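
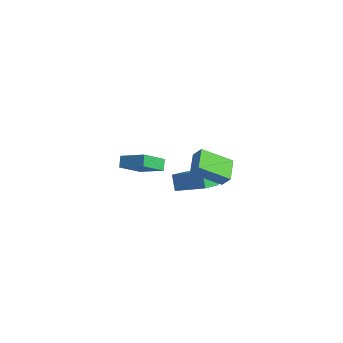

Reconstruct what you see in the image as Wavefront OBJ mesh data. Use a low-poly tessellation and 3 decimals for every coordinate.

v -4.831 2.328 -1.61
v -3.269 2.695 -0.773
v -4.495 3.746 -2.86
v -2.932 4.113 -2.022
v -4.448 1.807 -2.098
v -2.885 2.174 -1.26
v -4.111 3.225 -3.347
v -2.549 3.592 -2.51
v 4.192 0.768 2.597
v 2.897 -0.415 3.679
v 3.424 1.914 2.933
v 2.13 0.732 4.015
v 4.69 0.888 3.325
v 3.396 -0.294 4.407
v 3.923 2.035 3.661
v 2.628 0.852 4.743
v 0.695 0.63 1.343
v 2.366 1.256 2.202
v 0.585 1.932 0.607
v 2.256 2.559 1.466
v 1.264 0.221 0.534
v 2.935 0.848 1.393
v 1.154 1.524 -0.202
v 2.825 2.15 0.657
f 2 4 1
f 5 2 1
f 1 4 3
f 3 5 1
f 2 8 4
f 6 2 5
f 6 8 2
f 4 8 3
f 7 5 3
f 3 8 7
f 7 6 5
f 8 6 7
f 10 12 9
f 13 10 9
f 9 12 11
f 11 13 9
f 10 16 12
f 14 10 13
f 14 16 10
f 12 16 11
f 15 13 11
f 11 16 15
f 15 14 13
f 16 14 15
f 18 20 17
f 21 18 17
f 17 20 19
f 19 21 17
f 18 24 20
f 22 18 21
f 22 24 18
f 20 24 19
f 23 21 19
f 19 24 23
f 23 22 21
f 24 22 23



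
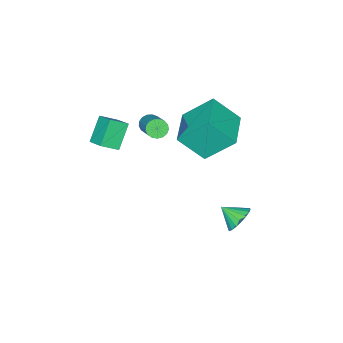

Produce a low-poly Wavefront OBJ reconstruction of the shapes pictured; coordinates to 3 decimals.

v -4.024 -0.461 1.187
v -4.82 0.807 2.66
v -2.305 0.674 1.139
v -3.101 1.942 2.612
v -3.259 -1.562 2.548
v -4.055 -0.294 4.021
v -1.54 -0.427 2.5
v -2.336 0.841 3.973
v -0.909 -3.651 2.523
v -0.607 -2.661 3.025
v 0.097 -3.377 1.377
v 0.4 -2.388 1.879
v -0.16 -4.152 3.061
v 0.143 -3.163 3.563
v 0.847 -3.879 1.915
v 1.149 -2.889 2.417
v -3.184 2.199 -3.398
v -2.941 1.801 -4.096
v -2.896 1.261 -2.762
v -2.628 1.973 -3.985
v -2.425 2.189 -3.758
v -2.373 2.407 -3.459
v -2.481 2.585 -3.148
v -2.728 2.686 -2.887
v -3.066 2.69 -2.726
v -3.427 2.598 -2.699
v -3.74 2.426 -2.81
v -3.943 2.21 -3.038
v -3.996 1.991 -3.337
v -3.888 1.814 -3.648
v -3.64 1.713 -3.909
v -3.302 1.709 -4.069
v -2.679 -3.15 1.278
v -2.344 -3.561 1.486
v -1.425 -2.281 2.531
v -1.761 -1.87 2.322
v -2.211 -3.474 1.264
v -1.292 -2.195 2.308
v -2.186 -3.314 1.045
v -1.267 -2.034 2.089
v -2.273 -3.116 0.879
v -1.355 -1.836 1.924
v -2.454 -2.925 0.805
v -1.536 -1.646 1.849
v -2.686 -2.786 0.839
v -1.768 -1.507 1.883
v -2.917 -2.731 0.973
v -1.999 -1.451 2.018
v -3.093 -2.771 1.178
v -2.175 -1.491 2.222
v -3.175 -2.898 1.405
v -2.256 -1.619 2.45
v -3.142 -3.083 1.603
v -2.224 -1.803 2.648
v -3.004 -3.283 1.727
v -2.086 -2.004 2.771
v -2.792 -3.453 1.747
v -1.873 -2.173 2.792
v -2.553 -3.553 1.66
v -1.635 -2.273 2.705
f 2 4 1
f 5 2 1
f 1 4 3
f 3 5 1
f 2 8 4
f 6 2 5
f 6 8 2
f 4 8 3
f 7 5 3
f 3 8 7
f 7 6 5
f 8 6 7
f 10 12 9
f 13 10 9
f 9 12 11
f 11 13 9
f 10 16 12
f 14 10 13
f 14 16 10
f 12 16 11
f 15 13 11
f 11 16 15
f 15 14 13
f 16 14 15
f 18 17 20
f 18 20 19
f 20 17 21
f 20 21 19
f 21 17 22
f 21 22 19
f 22 17 23
f 22 23 19
f 23 17 24
f 23 24 19
f 24 17 25
f 24 25 19
f 25 17 26
f 25 26 19
f 26 17 27
f 26 27 19
f 27 17 28
f 27 28 19
f 28 17 29
f 28 29 19
f 29 17 30
f 29 30 19
f 30 17 31
f 30 31 19
f 31 17 32
f 31 32 19
f 32 17 18
f 32 18 19
f 34 33 37
f 34 37 35
f 35 37 38
f 35 38 36
f 37 33 39
f 37 39 38
f 38 39 40
f 38 40 36
f 39 33 41
f 39 41 40
f 40 41 42
f 40 42 36
f 41 33 43
f 41 43 42
f 42 43 44
f 42 44 36
f 43 33 45
f 43 45 44
f 44 45 46
f 44 46 36
f 45 33 47
f 45 47 46
f 46 47 48
f 46 48 36
f 47 33 49
f 47 49 48
f 48 49 50
f 48 50 36
f 49 33 51
f 49 51 50
f 50 51 52
f 50 52 36
f 51 33 53
f 51 53 52
f 52 53 54
f 52 54 36
f 53 33 55
f 53 55 54
f 54 55 56
f 54 56 36
f 55 33 57
f 55 57 56
f 56 57 58
f 56 58 36
f 57 33 59
f 57 59 58
f 58 59 60
f 58 60 36
f 59 33 34
f 59 34 60
f 60 34 35
f 60 35 36



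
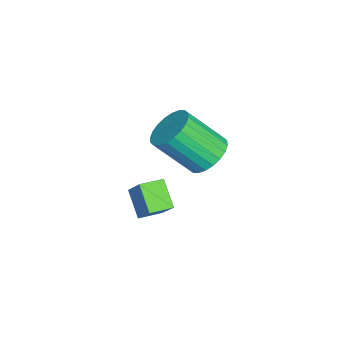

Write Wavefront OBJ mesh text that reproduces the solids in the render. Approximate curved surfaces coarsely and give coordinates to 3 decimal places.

v -2.093 -1.552 -2.117
v -2.916 -2.016 -1.283
v -1.259 -1.024 -1.001
v -2.081 -1.488 -0.166
v -1.619 -2.352 -2.094
v -2.441 -2.816 -1.259
v -0.784 -1.824 -0.977
v -1.607 -2.288 -0.143
v -1.673 0.125 1.674
v -1.049 -0.334 1.196
v -0.944 -1.683 2.628
v -1.567 -1.225 3.106
v -0.843 -0.116 1.387
v -0.738 -1.465 2.818
v -0.764 0.139 1.621
v -0.659 -1.21 3.053
v -0.823 0.391 1.863
v -0.718 -0.958 3.295
v -1.012 0.603 2.077
v -0.907 -0.746 3.509
v -1.301 0.743 2.229
v -1.196 -0.607 3.661
v -1.646 0.788 2.297
v -1.541 -0.562 3.729
v -1.996 0.732 2.27
v -1.891 -0.617 3.702
v -2.296 0.583 2.152
v -2.191 -0.766 3.584
v -2.502 0.365 1.962
v -2.397 -0.984 3.393
v -2.581 0.11 1.727
v -2.476 -1.239 3.159
v -2.522 -0.142 1.485
v -2.417 -1.491 2.917
v -2.333 -0.354 1.271
v -2.228 -1.703 2.703
v -2.044 -0.493 1.119
v -1.939 -1.843 2.551
v -1.699 -0.538 1.051
v -1.594 -1.888 2.483
v -1.349 -0.483 1.078
v -1.244 -1.832 2.51
f 2 4 1
f 5 2 1
f 1 4 3
f 3 5 1
f 2 8 4
f 6 2 5
f 6 8 2
f 4 8 3
f 7 5 3
f 3 8 7
f 7 6 5
f 8 6 7
f 10 9 13
f 10 13 11
f 11 13 14
f 11 14 12
f 13 9 15
f 13 15 14
f 14 15 16
f 14 16 12
f 15 9 17
f 15 17 16
f 16 17 18
f 16 18 12
f 17 9 19
f 17 19 18
f 18 19 20
f 18 20 12
f 19 9 21
f 19 21 20
f 20 21 22
f 20 22 12
f 21 9 23
f 21 23 22
f 22 23 24
f 22 24 12
f 23 9 25
f 23 25 24
f 24 25 26
f 24 26 12
f 25 9 27
f 25 27 26
f 26 27 28
f 26 28 12
f 27 9 29
f 27 29 28
f 28 29 30
f 28 30 12
f 29 9 31
f 29 31 30
f 30 31 32
f 30 32 12
f 31 9 33
f 31 33 32
f 32 33 34
f 32 34 12
f 33 9 35
f 33 35 34
f 34 35 36
f 34 36 12
f 35 9 37
f 35 37 36
f 36 37 38
f 36 38 12
f 37 9 39
f 37 39 38
f 38 39 40
f 38 40 12
f 39 9 41
f 39 41 40
f 40 41 42
f 40 42 12
f 41 9 10
f 41 10 42
f 42 10 11
f 42 11 12



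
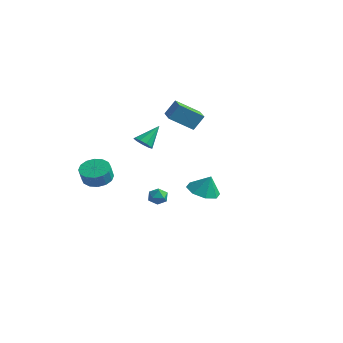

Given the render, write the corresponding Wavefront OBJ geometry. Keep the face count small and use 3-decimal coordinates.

v -3.528 -3.68 -0.351
v -2.637 -3.339 -0.457
v -2.361 -3.779 0.444
v -3.252 -4.12 0.551
v -2.881 -2.985 -0.209
v -2.605 -3.425 0.692
v -3.299 -2.817 0.001
v -3.023 -3.257 0.902
v -3.778 -2.88 0.117
v -3.502 -3.32 1.018
v -4.19 -3.157 0.107
v -3.914 -3.597 1.009
v -4.425 -3.575 -0.025
v -4.149 -4.015 0.876
v -4.419 -4.021 -0.244
v -4.143 -4.461 0.657
v -4.175 -4.375 -0.492
v -3.899 -4.815 0.409
v -3.757 -4.543 -0.702
v -3.481 -4.983 0.199
v -3.278 -4.48 -0.818
v -3.002 -4.92 0.083
v -2.866 -4.203 -0.809
v -2.59 -4.643 0.093
v -2.631 -3.785 -0.676
v -2.355 -4.225 0.225
v -3.82 2.051 3.09
v -3.524 2.657 4.118
v -5.29 2.99 2.959
v -4.995 3.596 3.988
v -2.945 3.284 2.112
v -2.65 3.89 3.141
v -4.416 4.223 1.982
v -4.12 4.829 3.01
v -3.474 0.41 -2.765
v -3.049 0.942 -2.819
v -2.611 -0.262 -2.601
v -2.186 0.27 -2.655
v -2.601 0.217 -2.114
v -3.134 0.633 -2.215
v -2.526 0.047 -3.205
v -3.059 0.463 -3.306
v -2.463 0.718 -3.091
v -2.509 0.823 -2.417
v -3.151 -0.143 -3.003
v -3.197 -0.038 -2.329
v -1.78 -1.688 2.383
v -1.495 -2.148 2.794
v -1.64 -0.552 3.557
v -1.167 -1.932 2.546
v -1.125 -1.602 2.221
v -1.39 -1.312 1.972
v -1.837 -1.198 1.915
v -2.258 -1.313 2.077
v -2.455 -1.604 2.382
v -2.336 -1.934 2.687
v -1.957 -2.149 2.85
v 2.97 -1.238 -0.174
v 3.904 -1.059 -0.571
v 3.43 -1.042 0.994
v 3.471 -0.403 -0.51
v 2.745 -0.236 -0.253
v 2.151 -0.655 0.051
v 2.037 -1.416 0.223
v 2.469 -2.072 0.163
v 3.195 -2.24 -0.095
v 3.789 -1.82 -0.399
f 2 1 5
f 2 5 3
f 3 5 6
f 3 6 4
f 5 1 7
f 5 7 6
f 6 7 8
f 6 8 4
f 7 1 9
f 7 9 8
f 8 9 10
f 8 10 4
f 9 1 11
f 9 11 10
f 10 11 12
f 10 12 4
f 11 1 13
f 11 13 12
f 12 13 14
f 12 14 4
f 13 1 15
f 13 15 14
f 14 15 16
f 14 16 4
f 15 1 17
f 15 17 16
f 16 17 18
f 16 18 4
f 17 1 19
f 17 19 18
f 18 19 20
f 18 20 4
f 19 1 21
f 19 21 20
f 20 21 22
f 20 22 4
f 21 1 23
f 21 23 22
f 22 23 24
f 22 24 4
f 23 1 25
f 23 25 24
f 24 25 26
f 24 26 4
f 25 1 2
f 25 2 26
f 26 2 3
f 26 3 4
f 28 30 27
f 31 28 27
f 27 30 29
f 29 31 27
f 28 34 30
f 32 28 31
f 32 34 28
f 30 34 29
f 33 31 29
f 29 34 33
f 33 32 31
f 34 32 33
f 35 46 40
f 35 40 36
f 35 36 42
f 35 42 45
f 35 45 46
f 36 40 44
f 40 46 39
f 46 45 37
f 45 42 41
f 42 36 43
f 38 44 39
f 38 39 37
f 38 37 41
f 38 41 43
f 38 43 44
f 39 44 40
f 37 39 46
f 41 37 45
f 43 41 42
f 44 43 36
f 48 47 50
f 48 50 49
f 50 47 51
f 50 51 49
f 51 47 52
f 51 52 49
f 52 47 53
f 52 53 49
f 53 47 54
f 53 54 49
f 54 47 55
f 54 55 49
f 55 47 56
f 55 56 49
f 56 47 57
f 56 57 49
f 57 47 48
f 57 48 49
f 59 58 61
f 59 61 60
f 61 58 62
f 61 62 60
f 62 58 63
f 62 63 60
f 63 58 64
f 63 64 60
f 64 58 65
f 64 65 60
f 65 58 66
f 65 66 60
f 66 58 67
f 66 67 60
f 67 58 59
f 67 59 60



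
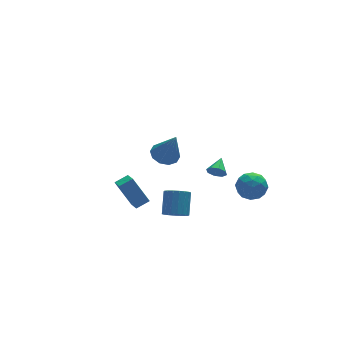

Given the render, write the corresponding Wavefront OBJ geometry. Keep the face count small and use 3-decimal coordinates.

v 0.892 -3.595 2.323
v 1.199 -3.598 1.879
v 1.468 -2.865 2.717
v 0.883 -3.334 1.851
v 0.572 -3.222 2.1
v 0.448 -3.329 2.479
v 0.585 -3.592 2.768
v 0.901 -3.856 2.796
v 1.211 -3.968 2.547
v 1.335 -3.861 2.168
v -0.384 -1.292 -2.44
v 0.071 -1.786 -2.21
v 0.538 -0.883 -1.19
v 0.084 -0.388 -1.42
v 0.24 -1.63 -2.426
v 0.707 -0.727 -1.406
v 0.286 -1.407 -2.645
v 0.754 -0.504 -1.625
v 0.2 -1.161 -2.823
v 0.667 -0.258 -1.803
v -0.002 -0.941 -2.925
v 0.465 -0.037 -1.906
v -0.28 -0.79 -2.932
v 0.187 0.113 -1.912
v -0.578 -0.739 -2.84
v -0.111 0.165 -1.821
v -0.838 -0.797 -2.67
v -0.371 0.106 -1.65
v -1.007 -0.953 -2.454
v -0.54 -0.05 -1.434
v -1.054 -1.176 -2.235
v -0.586 -0.273 -1.215
v -0.967 -1.422 -2.057
v -0.5 -0.519 -1.037
v -0.765 -1.643 -1.954
v -0.298 -0.739 -0.935
v -0.487 -1.793 -1.948
v -0.02 -0.89 -0.928
v -0.189 -1.845 -2.039
v 0.278 -0.941 -1.02
v 3.044 -1.383 -0.972
v 3.672 -1.688 -1.546
v 3.448 -2.392 0.006
v 4.076 -2.697 -0.568
v 4.171 -1.884 -0.185
v 3.921 -1.26 -0.79
v 3.199 -2.82 -0.75
v 2.949 -2.196 -1.355
v 3.768 -2.576 -1.409
v 4.369 -1.997 -1.06
v 2.751 -2.083 -0.48
v 3.352 -1.504 -0.131
v 3.322 -1.447 -1.345
v 3.798 -2.633 -0.195
v 3.853 -2.155 0.03
v 4.222 -2.335 -0.307
v 3.469 -1.195 -0.901
v 3.838 -1.374 -1.238
v 4.131 -1.489 -0.438
v 3.282 -2.706 -0.302
v 3.651 -2.885 -0.639
v 2.898 -1.745 -1.233
v 3.267 -1.925 -1.57
v 2.989 -2.591 -1.102
v 3.748 -2.148 -1.602
v 3.986 -2.742 -1.027
v 3.47 -2.814 -1.134
v 3.324 -2.447 -1.49
v 4.101 -1.808 -1.397
v 4.339 -2.401 -0.821
v 4.394 -1.923 -0.596
v 4.247 -1.556 -0.952
v 4.158 -2.33 -1.316
v 2.781 -1.679 -0.719
v 3.019 -2.272 -0.143
v 2.873 -2.524 -0.588
v 2.726 -2.157 -0.944
v 3.134 -1.338 -0.513
v 3.372 -1.932 0.062
v 3.796 -1.633 -0.05
v 3.65 -1.266 -0.406
v 2.962 -1.75 -0.224
v 1.133 3.975 -1.875
v 1.895 3.696 -2.126
v 1.467 3.205 -0.005
v 1.955 4.182 -1.937
v 1.7 4.589 -1.724
v 1.229 4.762 -1.569
v 0.721 4.634 -1.53
v 0.37 4.254 -1.624
v 0.311 3.768 -1.813
v 0.565 3.36 -2.027
v 1.037 3.188 -2.182
v 1.545 3.316 -2.22
v -3.636 -1.165 1.069
v -3.733 -2.142 1.542
v -2.895 -1.096 1.363
v -2.993 -2.074 1.836
v -3.027 -1.886 -0.296
v -3.125 -2.864 0.177
v -2.287 -1.818 -0.002
v -2.384 -2.795 0.471
f 2 1 4
f 2 4 3
f 4 1 5
f 4 5 3
f 5 1 6
f 5 6 3
f 6 1 7
f 6 7 3
f 7 1 8
f 7 8 3
f 8 1 9
f 8 9 3
f 9 1 10
f 9 10 3
f 10 1 2
f 10 2 3
f 12 11 15
f 12 15 13
f 13 15 16
f 13 16 14
f 15 11 17
f 15 17 16
f 16 17 18
f 16 18 14
f 17 11 19
f 17 19 18
f 18 19 20
f 18 20 14
f 19 11 21
f 19 21 20
f 20 21 22
f 20 22 14
f 21 11 23
f 21 23 22
f 22 23 24
f 22 24 14
f 23 11 25
f 23 25 24
f 24 25 26
f 24 26 14
f 25 11 27
f 25 27 26
f 26 27 28
f 26 28 14
f 27 11 29
f 27 29 28
f 28 29 30
f 28 30 14
f 29 11 31
f 29 31 30
f 30 31 32
f 30 32 14
f 31 11 33
f 31 33 32
f 32 33 34
f 32 34 14
f 33 11 35
f 33 35 34
f 34 35 36
f 34 36 14
f 35 11 37
f 35 37 36
f 36 37 38
f 36 38 14
f 37 11 39
f 37 39 38
f 38 39 40
f 38 40 14
f 39 11 12
f 39 12 40
f 40 12 13
f 40 13 14
f 41 78 57
f 78 52 81
f 57 81 46
f 78 81 57
f 41 57 53
f 57 46 58
f 53 58 42
f 57 58 53
f 41 53 62
f 53 42 63
f 62 63 48
f 53 63 62
f 41 62 74
f 62 48 77
f 74 77 51
f 62 77 74
f 41 74 78
f 74 51 82
f 78 82 52
f 74 82 78
f 42 58 69
f 58 46 72
f 69 72 50
f 58 72 69
f 46 81 59
f 81 52 80
f 59 80 45
f 81 80 59
f 52 82 79
f 82 51 75
f 79 75 43
f 82 75 79
f 51 77 76
f 77 48 64
f 76 64 47
f 77 64 76
f 48 63 68
f 63 42 65
f 68 65 49
f 63 65 68
f 44 70 56
f 70 50 71
f 56 71 45
f 70 71 56
f 44 56 54
f 56 45 55
f 54 55 43
f 56 55 54
f 44 54 61
f 54 43 60
f 61 60 47
f 54 60 61
f 44 61 66
f 61 47 67
f 66 67 49
f 61 67 66
f 44 66 70
f 66 49 73
f 70 73 50
f 66 73 70
f 45 71 59
f 71 50 72
f 59 72 46
f 71 72 59
f 43 55 79
f 55 45 80
f 79 80 52
f 55 80 79
f 47 60 76
f 60 43 75
f 76 75 51
f 60 75 76
f 49 67 68
f 67 47 64
f 68 64 48
f 67 64 68
f 50 73 69
f 73 49 65
f 69 65 42
f 73 65 69
f 84 83 86
f 84 86 85
f 86 83 87
f 86 87 85
f 87 83 88
f 87 88 85
f 88 83 89
f 88 89 85
f 89 83 90
f 89 90 85
f 90 83 91
f 90 91 85
f 91 83 92
f 91 92 85
f 92 83 93
f 92 93 85
f 93 83 94
f 93 94 85
f 94 83 84
f 94 84 85
f 96 98 95
f 99 96 95
f 95 98 97
f 97 99 95
f 96 102 98
f 100 96 99
f 100 102 96
f 98 102 97
f 101 99 97
f 97 102 101
f 101 100 99
f 102 100 101



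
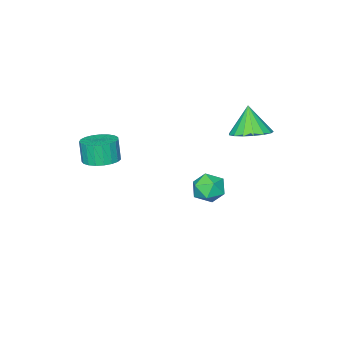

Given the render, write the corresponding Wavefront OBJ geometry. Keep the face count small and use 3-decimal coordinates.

v -3.683 -0.308 -2.597
v -2.758 -0.063 -2.394
v -3.182 -1.197 -3.806
v -2.257 -0.952 -3.603
v -2.756 -1.528 -2.99
v -3.066 -0.978 -2.243
v -2.874 -0.282 -3.957
v -3.184 0.268 -3.21
v -2.258 -0.047 -3.235
v -2.185 -0.817 -2.637
v -3.755 -0.443 -3.563
v -3.682 -1.213 -2.965
v 2.538 -2.429 0.693
v 3.471 -2.298 0.811
v 3.356 -2.579 2.044
v 2.422 -2.711 1.927
v 3.328 -1.936 0.88
v 3.212 -2.217 2.113
v 3.048 -1.66 0.917
v 2.933 -1.941 2.15
v 2.68 -1.517 0.915
v 2.564 -1.798 2.148
v 2.287 -1.531 0.875
v 2.172 -1.812 2.108
v 1.938 -1.701 0.803
v 1.822 -1.982 2.036
v 1.692 -1.997 0.713
v 1.577 -2.278 1.946
v 1.593 -2.367 0.619
v 1.477 -2.649 1.852
v 1.657 -2.749 0.538
v 1.541 -3.03 1.771
v 1.873 -3.075 0.484
v 1.757 -3.356 1.717
v 2.204 -3.289 0.466
v 2.089 -3.571 1.699
v 2.593 -3.355 0.488
v 2.478 -3.636 1.721
v 2.972 -3.261 0.545
v 2.857 -3.542 1.778
v 3.277 -3.023 0.627
v 3.161 -3.304 1.86
v 3.453 -2.682 0.722
v 3.338 -2.963 1.955
v -2.587 2.548 2.613
v -1.534 2.446 2.829
v -2.953 1.972 4.127
v -1.646 2.926 2.984
v -1.974 3.32 3.055
v -2.443 3.536 3.024
v -2.944 3.526 2.899
v -3.364 3.292 2.709
v -3.606 2.888 2.497
v -3.614 2.405 2.311
v -3.388 1.955 2.195
v -2.977 1.641 2.174
v -2.478 1.535 2.254
v -2.004 1.661 2.417
v -1.663 1.99 2.624
f 1 12 6
f 1 6 2
f 1 2 8
f 1 8 11
f 1 11 12
f 2 6 10
f 6 12 5
f 12 11 3
f 11 8 7
f 8 2 9
f 4 10 5
f 4 5 3
f 4 3 7
f 4 7 9
f 4 9 10
f 5 10 6
f 3 5 12
f 7 3 11
f 9 7 8
f 10 9 2
f 14 13 17
f 14 17 15
f 15 17 18
f 15 18 16
f 17 13 19
f 17 19 18
f 18 19 20
f 18 20 16
f 19 13 21
f 19 21 20
f 20 21 22
f 20 22 16
f 21 13 23
f 21 23 22
f 22 23 24
f 22 24 16
f 23 13 25
f 23 25 24
f 24 25 26
f 24 26 16
f 25 13 27
f 25 27 26
f 26 27 28
f 26 28 16
f 27 13 29
f 27 29 28
f 28 29 30
f 28 30 16
f 29 13 31
f 29 31 30
f 30 31 32
f 30 32 16
f 31 13 33
f 31 33 32
f 32 33 34
f 32 34 16
f 33 13 35
f 33 35 34
f 34 35 36
f 34 36 16
f 35 13 37
f 35 37 36
f 36 37 38
f 36 38 16
f 37 13 39
f 37 39 38
f 38 39 40
f 38 40 16
f 39 13 41
f 39 41 40
f 40 41 42
f 40 42 16
f 41 13 43
f 41 43 42
f 42 43 44
f 42 44 16
f 43 13 14
f 43 14 44
f 44 14 15
f 44 15 16
f 46 45 48
f 46 48 47
f 48 45 49
f 48 49 47
f 49 45 50
f 49 50 47
f 50 45 51
f 50 51 47
f 51 45 52
f 51 52 47
f 52 45 53
f 52 53 47
f 53 45 54
f 53 54 47
f 54 45 55
f 54 55 47
f 55 45 56
f 55 56 47
f 56 45 57
f 56 57 47
f 57 45 58
f 57 58 47
f 58 45 59
f 58 59 47
f 59 45 46
f 59 46 47



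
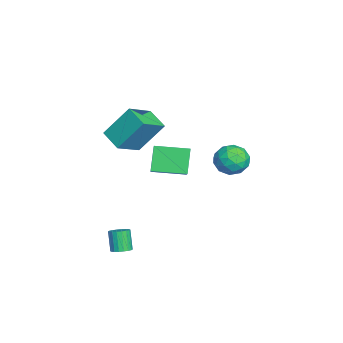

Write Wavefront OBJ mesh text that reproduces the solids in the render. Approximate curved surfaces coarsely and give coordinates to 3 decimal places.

v 3.513 -3.439 -2.573
v 3.952 -3.301 -2.332
v 3.426 -3.423 -1.305
v 2.987 -3.561 -1.547
v 3.845 -3.098 -2.363
v 3.319 -3.221 -1.336
v 3.672 -2.963 -2.435
v 3.146 -3.086 -1.409
v 3.467 -2.922 -2.535
v 2.941 -3.045 -1.509
v 3.271 -2.984 -2.643
v 2.745 -3.106 -1.616
v 3.124 -3.135 -2.737
v 2.598 -3.258 -1.71
v 3.053 -3.347 -2.798
v 2.527 -3.469 -1.771
v 3.074 -3.577 -2.815
v 2.548 -3.699 -1.788
v 3.181 -3.779 -2.784
v 2.655 -3.902 -1.757
v 3.354 -3.914 -2.711
v 2.828 -4.037 -1.685
v 3.559 -3.955 -2.611
v 3.033 -4.078 -1.585
v 3.755 -3.894 -2.504
v 3.229 -4.016 -1.477
v 3.902 -3.742 -2.41
v 3.376 -3.865 -1.383
v 3.973 -3.531 -2.349
v 3.447 -3.653 -1.322
v 2.278 2.042 3.721
v 2.825 2.482 3.134
v 3.095 0.818 3.566
v 3.642 1.258 2.979
v 3.643 1.488 3.864
v 3.138 2.244 3.96
v 2.782 1.056 2.74
v 2.277 1.812 2.836
v 3.136 1.872 2.528
v 3.668 2.139 3.222
v 2.252 1.161 3.478
v 2.784 1.428 4.172
v 2.48 2.37 3.441
v 3.44 0.93 3.259
v 3.441 1.066 3.779
v 3.762 1.324 3.434
v 2.663 2.23 3.927
v 2.985 2.488 3.582
v 3.466 1.904 4.011
v 2.935 0.812 3.118
v 3.257 1.07 2.773
v 2.158 1.976 3.266
v 2.479 2.234 2.921
v 2.454 1.396 2.689
v 2.984 2.269 2.74
v 3.465 1.55 2.648
v 2.959 1.431 2.508
v 2.662 1.876 2.564
v 3.297 2.426 3.148
v 3.777 1.707 3.057
v 3.778 1.842 3.577
v 3.481 2.287 3.634
v 3.48 2.068 2.792
v 2.143 1.593 3.643
v 2.623 0.874 3.552
v 2.439 1.013 3.066
v 2.142 1.458 3.123
v 2.455 1.75 4.052
v 2.936 1.031 3.96
v 3.258 1.424 4.136
v 2.961 1.869 4.192
v 2.44 1.232 3.908
v 0.397 -4.379 3.574
v 0.292 -3.152 5.188
v -0.734 -3.415 2.768
v -0.839 -2.188 4.382
v 1.339 -3.672 3.098
v 1.234 -2.445 4.712
v 0.208 -2.708 2.292
v 0.103 -1.481 3.906
v -3.385 -2.124 0.342
v -1.798 -2.06 1.384
v -3.348 -0.342 0.176
v -1.76 -0.278 1.218
v -2.54 -2.262 -0.938
v -0.952 -2.198 0.104
v -2.502 -0.48 -1.104
v -0.915 -0.416 -0.062
f 2 1 5
f 2 5 3
f 3 5 6
f 3 6 4
f 5 1 7
f 5 7 6
f 6 7 8
f 6 8 4
f 7 1 9
f 7 9 8
f 8 9 10
f 8 10 4
f 9 1 11
f 9 11 10
f 10 11 12
f 10 12 4
f 11 1 13
f 11 13 12
f 12 13 14
f 12 14 4
f 13 1 15
f 13 15 14
f 14 15 16
f 14 16 4
f 15 1 17
f 15 17 16
f 16 17 18
f 16 18 4
f 17 1 19
f 17 19 18
f 18 19 20
f 18 20 4
f 19 1 21
f 19 21 20
f 20 21 22
f 20 22 4
f 21 1 23
f 21 23 22
f 22 23 24
f 22 24 4
f 23 1 25
f 23 25 24
f 24 25 26
f 24 26 4
f 25 1 27
f 25 27 26
f 26 27 28
f 26 28 4
f 27 1 29
f 27 29 28
f 28 29 30
f 28 30 4
f 29 1 2
f 29 2 30
f 30 2 3
f 30 3 4
f 31 68 47
f 68 42 71
f 47 71 36
f 68 71 47
f 31 47 43
f 47 36 48
f 43 48 32
f 47 48 43
f 31 43 52
f 43 32 53
f 52 53 38
f 43 53 52
f 31 52 64
f 52 38 67
f 64 67 41
f 52 67 64
f 31 64 68
f 64 41 72
f 68 72 42
f 64 72 68
f 32 48 59
f 48 36 62
f 59 62 40
f 48 62 59
f 36 71 49
f 71 42 70
f 49 70 35
f 71 70 49
f 42 72 69
f 72 41 65
f 69 65 33
f 72 65 69
f 41 67 66
f 67 38 54
f 66 54 37
f 67 54 66
f 38 53 58
f 53 32 55
f 58 55 39
f 53 55 58
f 34 60 46
f 60 40 61
f 46 61 35
f 60 61 46
f 34 46 44
f 46 35 45
f 44 45 33
f 46 45 44
f 34 44 51
f 44 33 50
f 51 50 37
f 44 50 51
f 34 51 56
f 51 37 57
f 56 57 39
f 51 57 56
f 34 56 60
f 56 39 63
f 60 63 40
f 56 63 60
f 35 61 49
f 61 40 62
f 49 62 36
f 61 62 49
f 33 45 69
f 45 35 70
f 69 70 42
f 45 70 69
f 37 50 66
f 50 33 65
f 66 65 41
f 50 65 66
f 39 57 58
f 57 37 54
f 58 54 38
f 57 54 58
f 40 63 59
f 63 39 55
f 59 55 32
f 63 55 59
f 74 76 73
f 77 74 73
f 73 76 75
f 75 77 73
f 74 80 76
f 78 74 77
f 78 80 74
f 76 80 75
f 79 77 75
f 75 80 79
f 79 78 77
f 80 78 79
f 82 84 81
f 85 82 81
f 81 84 83
f 83 85 81
f 82 88 84
f 86 82 85
f 86 88 82
f 84 88 83
f 87 85 83
f 83 88 87
f 87 86 85
f 88 86 87



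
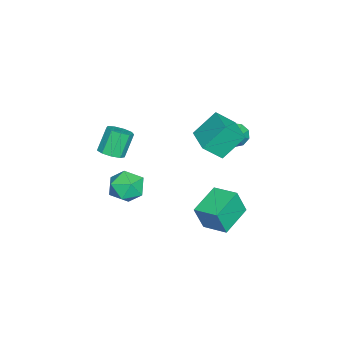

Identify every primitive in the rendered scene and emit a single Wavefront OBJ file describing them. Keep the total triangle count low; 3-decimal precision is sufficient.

v -0.405 2.985 -3.567
v -0.1 2.519 -1.982
v 0.164 4.425 -3.254
v 0.47 3.959 -1.669
v 1.47 2.361 -4.111
v 1.776 1.895 -2.526
v 2.04 3.801 -3.798
v 2.345 3.335 -2.213
v 0.757 2.644 2.423
v 1.27 1.687 3.428
v 0.025 3.681 3.783
v 0.539 2.724 4.788
v 2.281 3.576 2.532
v 2.795 2.619 3.537
v 1.55 4.613 3.892
v 2.063 3.656 4.897
v -1.446 3.312 1.596
v -1.038 3.33 0.897
v -0.354 3.708 2.244
v -1.273 3.822 0.992
v -1.589 4.076 1.369
v -1.838 3.972 1.853
v -1.904 3.559 2.217
v -1.755 3.03 2.29
v -1.462 2.633 2.039
v -1.161 2.554 1.58
v -0.993 2.829 1.129
v 3.687 -2.112 2.773
v 4.295 -2.379 3.162
v 3.562 -2.075 4.517
v 2.953 -1.808 4.127
v 4.349 -1.862 3.075
v 3.616 -1.558 4.43
v 4.093 -1.462 2.847
v 3.36 -1.158 4.201
v 3.647 -1.367 2.584
v 2.914 -1.063 3.938
v 3.219 -1.62 2.409
v 2.486 -1.316 3.764
v 3.01 -2.103 2.405
v 2.277 -1.799 3.759
v 3.118 -2.591 2.572
v 2.385 -2.287 3.927
v 3.491 -2.854 2.834
v 2.758 -2.55 4.188
v 3.956 -2.771 3.067
v 3.223 -2.466 4.421
v 1.763 -1.625 -1.178
v 2.213 -2.026 -2.177
v 0.047 -2.194 -1.723
v 0.497 -2.595 -2.722
v 0.75 -3.126 -1.714
v 1.811 -2.774 -1.377
v 0.449 -1.446 -2.523
v 1.51 -1.094 -2.186
v 1.402 -1.915 -3.008
v 1.587 -2.953 -2.509
v 0.673 -1.267 -1.391
v 0.858 -2.305 -0.892
f 2 4 1
f 5 2 1
f 1 4 3
f 3 5 1
f 2 8 4
f 6 2 5
f 6 8 2
f 4 8 3
f 7 5 3
f 3 8 7
f 7 6 5
f 8 6 7
f 10 12 9
f 13 10 9
f 9 12 11
f 11 13 9
f 10 16 12
f 14 10 13
f 14 16 10
f 12 16 11
f 15 13 11
f 11 16 15
f 15 14 13
f 16 14 15
f 18 17 20
f 18 20 19
f 20 17 21
f 20 21 19
f 21 17 22
f 21 22 19
f 22 17 23
f 22 23 19
f 23 17 24
f 23 24 19
f 24 17 25
f 24 25 19
f 25 17 26
f 25 26 19
f 26 17 27
f 26 27 19
f 27 17 18
f 27 18 19
f 29 28 32
f 29 32 30
f 30 32 33
f 30 33 31
f 32 28 34
f 32 34 33
f 33 34 35
f 33 35 31
f 34 28 36
f 34 36 35
f 35 36 37
f 35 37 31
f 36 28 38
f 36 38 37
f 37 38 39
f 37 39 31
f 38 28 40
f 38 40 39
f 39 40 41
f 39 41 31
f 40 28 42
f 40 42 41
f 41 42 43
f 41 43 31
f 42 28 44
f 42 44 43
f 43 44 45
f 43 45 31
f 44 28 46
f 44 46 45
f 45 46 47
f 45 47 31
f 46 28 29
f 46 29 47
f 47 29 30
f 47 30 31
f 48 59 53
f 48 53 49
f 48 49 55
f 48 55 58
f 48 58 59
f 49 53 57
f 53 59 52
f 59 58 50
f 58 55 54
f 55 49 56
f 51 57 52
f 51 52 50
f 51 50 54
f 51 54 56
f 51 56 57
f 52 57 53
f 50 52 59
f 54 50 58
f 56 54 55
f 57 56 49



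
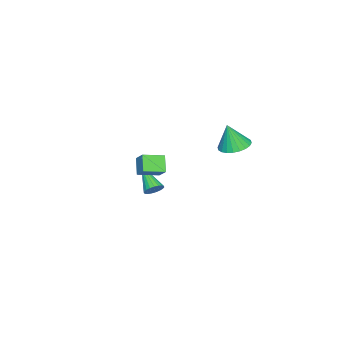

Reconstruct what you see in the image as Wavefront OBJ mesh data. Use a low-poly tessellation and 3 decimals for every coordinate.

v 2.365 -1.956 0.52
v 2.775 -1.413 1.094
v 1.625 -1.159 0.296
v 2.035 -0.617 0.87
v 2.945 -1.623 -0.21
v 3.355 -1.081 0.364
v 2.205 -0.827 -0.434
v 2.615 -0.284 0.14
v -1.06 -2.754 -3.637
v -0.727 -3.148 -3.795
v -1.9 -3.886 -2.583
v -0.618 -3.064 -3.618
v -0.586 -2.925 -3.444
v -0.636 -2.758 -3.303
v -0.759 -2.589 -3.22
v -0.934 -2.449 -3.209
v -1.131 -2.362 -3.273
v -1.316 -2.342 -3.399
v -1.457 -2.394 -3.566
v -1.528 -2.508 -3.746
v -1.519 -2.664 -3.907
v -1.431 -2.836 -4.021
v -1.278 -2.994 -4.069
v -1.088 -3.11 -4.042
v -0.893 -3.165 -3.945
v -3.912 0.283 -1.143
v -3.265 0.864 -1.113
v -3.688 -0.043 0.303
v -3.531 1.057 -1.028
v -3.855 1.132 -0.961
v -4.188 1.078 -0.921
v -4.479 0.903 -0.916
v -4.683 0.634 -0.945
v -4.771 0.311 -1.004
v -4.727 -0.016 -1.084
v -4.56 -0.297 -1.174
v -4.294 -0.49 -1.259
v -3.969 -0.566 -1.326
v -3.637 -0.512 -1.365
v -3.346 -0.337 -1.371
v -3.141 -0.067 -1.342
v -3.054 0.255 -1.283
v -3.097 0.582 -1.202
f 2 4 1
f 5 2 1
f 1 4 3
f 3 5 1
f 2 8 4
f 6 2 5
f 6 8 2
f 4 8 3
f 7 5 3
f 3 8 7
f 7 6 5
f 8 6 7
f 10 9 12
f 10 12 11
f 12 9 13
f 12 13 11
f 13 9 14
f 13 14 11
f 14 9 15
f 14 15 11
f 15 9 16
f 15 16 11
f 16 9 17
f 16 17 11
f 17 9 18
f 17 18 11
f 18 9 19
f 18 19 11
f 19 9 20
f 19 20 11
f 20 9 21
f 20 21 11
f 21 9 22
f 21 22 11
f 22 9 23
f 22 23 11
f 23 9 24
f 23 24 11
f 24 9 25
f 24 25 11
f 25 9 10
f 25 10 11
f 27 26 29
f 27 29 28
f 29 26 30
f 29 30 28
f 30 26 31
f 30 31 28
f 31 26 32
f 31 32 28
f 32 26 33
f 32 33 28
f 33 26 34
f 33 34 28
f 34 26 35
f 34 35 28
f 35 26 36
f 35 36 28
f 36 26 37
f 36 37 28
f 37 26 38
f 37 38 28
f 38 26 39
f 38 39 28
f 39 26 40
f 39 40 28
f 40 26 41
f 40 41 28
f 41 26 42
f 41 42 28
f 42 26 43
f 42 43 28
f 43 26 27
f 43 27 28



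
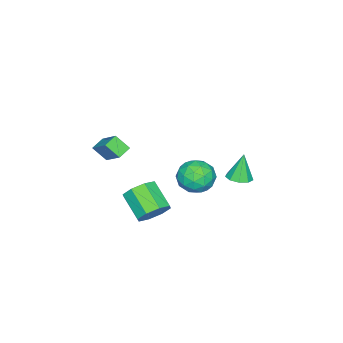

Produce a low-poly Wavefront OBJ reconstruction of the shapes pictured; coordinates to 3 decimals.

v 2.716 -3.798 3.593
v 3.409 -2.566 4.723
v 2.581 -3.041 2.85
v 3.274 -1.808 3.979
v 3.466 -3.952 3.301
v 4.159 -2.719 4.43
v 3.331 -3.194 2.557
v 4.024 -1.962 3.687
v -4.462 -1.123 -2.99
v -3.425 -0.697 -2.595
v -3.695 -2.883 -3.105
v -2.658 -2.457 -2.71
v -3.595 -2.511 -1.981
v -4.069 -1.424 -1.91
v -3.051 -2.156 -3.79
v -3.525 -1.069 -3.719
v -2.553 -1.336 -3.09
v -2.89 -1.555 -1.971
v -4.23 -2.025 -3.729
v -4.567 -2.244 -2.61
v -4.011 -0.756 -2.783
v -3.109 -2.824 -2.917
v -3.66 -2.856 -2.489
v -3.051 -2.606 -2.256
v -4.389 -1.183 -2.38
v -3.78 -0.932 -2.148
v -3.88 -1.998 -1.786
v -3.34 -2.648 -3.552
v -2.731 -2.397 -3.32
v -4.069 -0.974 -3.444
v -3.46 -0.724 -3.211
v -3.24 -1.582 -3.914
v -2.889 -0.881 -2.841
v -2.438 -1.915 -2.908
v -2.669 -1.738 -3.543
v -2.948 -1.099 -3.502
v -3.087 -1.01 -2.184
v -2.636 -2.044 -2.251
v -3.187 -2.076 -1.822
v -3.465 -1.436 -1.781
v -2.574 -1.385 -2.474
v -4.484 -1.536 -3.449
v -4.033 -2.57 -3.516
v -3.655 -2.144 -3.919
v -3.933 -1.504 -3.878
v -4.682 -1.665 -2.792
v -4.231 -2.699 -2.859
v -4.172 -2.481 -2.198
v -4.451 -1.842 -2.157
v -4.546 -2.195 -3.226
v 0.79 -1.886 -3.002
v 1.701 -2.366 -3.011
v 1.001 -3.714 -2.008
v 0.09 -3.234 -1.998
v 1.626 -1.873 -2.4
v 0.926 -3.221 -1.397
v 1.062 -1.388 -2.142
v 0.362 -2.735 -1.139
v 0.338 -1.194 -2.387
v -0.362 -2.542 -1.384
v -0.121 -1.406 -2.992
v -0.821 -2.754 -1.989
v -0.046 -1.899 -3.603
v -0.746 -3.247 -2.6
v 0.518 -2.385 -3.861
v -0.182 -3.732 -2.858
v 1.242 -2.578 -3.616
v 0.542 -3.926 -2.613
v -3.553 0.89 -1.874
v -2.82 0.704 -1.686
v -3.967 0.93 -0.226
v -2.873 1.235 -1.712
v -3.244 1.604 -1.814
v -3.76 1.639 -1.944
v -4.18 1.324 -2.042
v -4.306 0.806 -2.061
v -4.08 0.327 -1.993
v -3.608 0.112 -1.869
v -3.11 0.261 -1.748
f 2 4 1
f 5 2 1
f 1 4 3
f 3 5 1
f 2 8 4
f 6 2 5
f 6 8 2
f 4 8 3
f 7 5 3
f 3 8 7
f 7 6 5
f 8 6 7
f 9 46 25
f 46 20 49
f 25 49 14
f 46 49 25
f 9 25 21
f 25 14 26
f 21 26 10
f 25 26 21
f 9 21 30
f 21 10 31
f 30 31 16
f 21 31 30
f 9 30 42
f 30 16 45
f 42 45 19
f 30 45 42
f 9 42 46
f 42 19 50
f 46 50 20
f 42 50 46
f 10 26 37
f 26 14 40
f 37 40 18
f 26 40 37
f 14 49 27
f 49 20 48
f 27 48 13
f 49 48 27
f 20 50 47
f 50 19 43
f 47 43 11
f 50 43 47
f 19 45 44
f 45 16 32
f 44 32 15
f 45 32 44
f 16 31 36
f 31 10 33
f 36 33 17
f 31 33 36
f 12 38 24
f 38 18 39
f 24 39 13
f 38 39 24
f 12 24 22
f 24 13 23
f 22 23 11
f 24 23 22
f 12 22 29
f 22 11 28
f 29 28 15
f 22 28 29
f 12 29 34
f 29 15 35
f 34 35 17
f 29 35 34
f 12 34 38
f 34 17 41
f 38 41 18
f 34 41 38
f 13 39 27
f 39 18 40
f 27 40 14
f 39 40 27
f 11 23 47
f 23 13 48
f 47 48 20
f 23 48 47
f 15 28 44
f 28 11 43
f 44 43 19
f 28 43 44
f 17 35 36
f 35 15 32
f 36 32 16
f 35 32 36
f 18 41 37
f 41 17 33
f 37 33 10
f 41 33 37
f 52 51 55
f 52 55 53
f 53 55 56
f 53 56 54
f 55 51 57
f 55 57 56
f 56 57 58
f 56 58 54
f 57 51 59
f 57 59 58
f 58 59 60
f 58 60 54
f 59 51 61
f 59 61 60
f 60 61 62
f 60 62 54
f 61 51 63
f 61 63 62
f 62 63 64
f 62 64 54
f 63 51 65
f 63 65 64
f 64 65 66
f 64 66 54
f 65 51 67
f 65 67 66
f 66 67 68
f 66 68 54
f 67 51 52
f 67 52 68
f 68 52 53
f 68 53 54
f 70 69 72
f 70 72 71
f 72 69 73
f 72 73 71
f 73 69 74
f 73 74 71
f 74 69 75
f 74 75 71
f 75 69 76
f 75 76 71
f 76 69 77
f 76 77 71
f 77 69 78
f 77 78 71
f 78 69 79
f 78 79 71
f 79 69 70
f 79 70 71



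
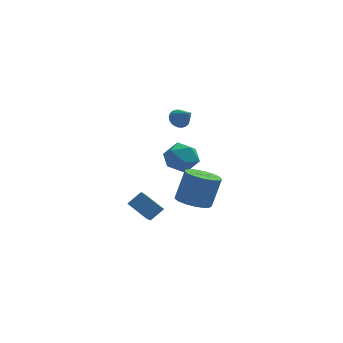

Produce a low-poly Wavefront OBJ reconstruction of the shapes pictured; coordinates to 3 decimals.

v 0.167 3.115 2.951
v 0.592 3.571 3.046
v 0.813 2.325 3.849
v 0.423 3.626 3.216
v 0.216 3.604 3.346
v 0.001 3.507 3.415
v -0.189 3.351 3.414
v -0.325 3.159 3.342
v -0.385 2.96 3.211
v -0.362 2.785 3.04
v -0.258 2.66 2.855
v -0.089 2.605 2.685
v 0.119 2.627 2.556
v 0.334 2.724 2.486
v 0.523 2.88 2.488
v 0.659 3.072 2.559
v 0.719 3.271 2.691
v 0.696 3.446 2.862
v -2.152 -2.793 -0.08
v -2.291 -4.433 1.142
v -1.48 -2.404 0.518
v -1.619 -4.044 1.74
v -1.181 -3.396 -0.78
v -1.32 -5.036 0.442
v -0.509 -3.007 -0.182
v -0.648 -4.647 1.04
v 0.956 -2.491 0.033
v 1.811 -2.152 -0.332
v 2.32 -1.61 1.362
v 1.464 -1.949 1.727
v 1.519 -1.78 -0.364
v 2.028 -1.238 1.33
v 1.098 -1.571 -0.304
v 1.607 -1.029 1.39
v 0.645 -1.573 -0.167
v 1.153 -1.031 1.527
v 0.262 -1.785 0.015
v 0.771 -1.243 1.709
v 0.039 -2.158 0.202
v 0.547 -1.616 1.896
v 0.025 -2.608 0.35
v 0.534 -2.066 2.044
v 0.225 -3.031 0.425
v 0.734 -2.489 2.119
v 0.592 -3.331 0.411
v 1.101 -2.789 2.105
v 1.042 -3.438 0.31
v 1.551 -2.896 2.004
v 1.473 -3.328 0.145
v 1.982 -2.786 1.839
v 1.785 -3.026 -0.045
v 2.294 -2.484 1.649
v 1.907 -2.602 -0.217
v 2.416 -2.06 1.477
v -0.624 0.207 1.955
v 0.119 0.508 2.652
v 0.541 -0.748 1.128
v 1.284 -0.447 1.825
v 0.494 -1.086 2.133
v -0.226 -0.496 2.645
v 0.886 0.256 1.135
v 0.166 0.846 1.647
v 1.052 0.539 2.145
v 0.809 -0.291 2.762
v -0.149 0.051 1.018
v -0.392 -0.779 1.635
f 2 1 4
f 2 4 3
f 4 1 5
f 4 5 3
f 5 1 6
f 5 6 3
f 6 1 7
f 6 7 3
f 7 1 8
f 7 8 3
f 8 1 9
f 8 9 3
f 9 1 10
f 9 10 3
f 10 1 11
f 10 11 3
f 11 1 12
f 11 12 3
f 12 1 13
f 12 13 3
f 13 1 14
f 13 14 3
f 14 1 15
f 14 15 3
f 15 1 16
f 15 16 3
f 16 1 17
f 16 17 3
f 17 1 18
f 17 18 3
f 18 1 2
f 18 2 3
f 20 22 19
f 23 20 19
f 19 22 21
f 21 23 19
f 20 26 22
f 24 20 23
f 24 26 20
f 22 26 21
f 25 23 21
f 21 26 25
f 25 24 23
f 26 24 25
f 28 27 31
f 28 31 29
f 29 31 32
f 29 32 30
f 31 27 33
f 31 33 32
f 32 33 34
f 32 34 30
f 33 27 35
f 33 35 34
f 34 35 36
f 34 36 30
f 35 27 37
f 35 37 36
f 36 37 38
f 36 38 30
f 37 27 39
f 37 39 38
f 38 39 40
f 38 40 30
f 39 27 41
f 39 41 40
f 40 41 42
f 40 42 30
f 41 27 43
f 41 43 42
f 42 43 44
f 42 44 30
f 43 27 45
f 43 45 44
f 44 45 46
f 44 46 30
f 45 27 47
f 45 47 46
f 46 47 48
f 46 48 30
f 47 27 49
f 47 49 48
f 48 49 50
f 48 50 30
f 49 27 51
f 49 51 50
f 50 51 52
f 50 52 30
f 51 27 53
f 51 53 52
f 52 53 54
f 52 54 30
f 53 27 28
f 53 28 54
f 54 28 29
f 54 29 30
f 55 66 60
f 55 60 56
f 55 56 62
f 55 62 65
f 55 65 66
f 56 60 64
f 60 66 59
f 66 65 57
f 65 62 61
f 62 56 63
f 58 64 59
f 58 59 57
f 58 57 61
f 58 61 63
f 58 63 64
f 59 64 60
f 57 59 66
f 61 57 65
f 63 61 62
f 64 63 56



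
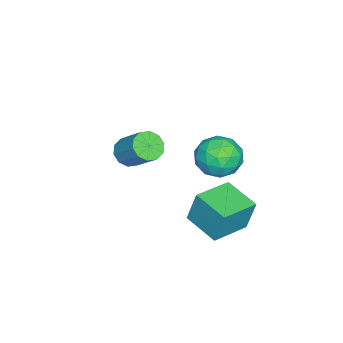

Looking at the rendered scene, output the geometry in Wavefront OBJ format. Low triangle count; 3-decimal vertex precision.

v 2.078 3.256 3.275
v 3.276 3.05 3.526
v 1.564 1.73 4.474
v 2.762 1.524 4.725
v 2.206 2.549 5.149
v 2.523 3.492 4.408
v 2.317 1.288 3.592
v 2.634 2.231 2.851
v 3.423 1.834 3.722
v 3.355 2.613 4.685
v 1.485 2.167 3.315
v 1.417 2.946 4.278
v 2.722 3.287 3.295
v 2.118 1.493 4.705
v 1.791 2.095 4.954
v 2.495 1.975 5.102
v 2.28 3.547 3.814
v 2.984 3.426 3.962
v 2.355 3.131 4.916
v 1.856 1.354 4.038
v 2.56 1.233 4.186
v 2.345 2.805 2.898
v 3.049 2.685 3.046
v 2.485 1.649 3.084
v 3.512 2.451 3.558
v 3.21 1.554 4.263
v 2.949 1.415 3.597
v 3.135 1.97 3.161
v 3.472 2.909 4.124
v 3.17 2.012 4.829
v 2.844 2.615 5.078
v 3.03 3.169 4.643
v 3.559 2.195 4.239
v 1.67 2.768 3.171
v 1.368 1.871 3.876
v 1.81 1.611 3.357
v 1.996 2.165 2.922
v 1.63 3.226 3.737
v 1.328 2.329 4.442
v 1.705 2.81 4.839
v 1.891 3.365 4.403
v 1.281 2.585 3.761
v -1.361 -3.594 -0.243
v -0.658 -3.394 -0.785
v 0.023 -2.085 0.58
v -0.679 -2.286 1.123
v -1.08 -3.043 -0.91
v -0.399 -1.735 0.455
v -1.609 -2.903 -0.781
v -0.928 -1.595 0.585
v -2.043 -3.027 -0.445
v -1.362 -1.719 0.92
v -2.217 -3.368 -0.032
v -1.535 -2.059 1.333
v -2.063 -3.795 0.3
v -1.382 -2.486 1.665
v -1.641 -4.145 0.425
v -0.96 -2.837 1.79
v -1.112 -4.285 0.295
v -0.431 -2.977 1.661
v -0.678 -4.161 -0.04
v 0.003 -2.853 1.325
v -0.505 -3.821 -0.453
v 0.177 -2.512 0.912
v -0.822 1.348 -2.532
v -0.846 1.823 -0.651
v 0.129 3.101 -2.962
v 0.105 3.576 -1.081
v 1.115 0.364 -2.259
v 1.091 0.839 -0.378
v 2.066 2.117 -2.689
v 2.042 2.592 -0.808
f 1 38 17
f 38 12 41
f 17 41 6
f 38 41 17
f 1 17 13
f 17 6 18
f 13 18 2
f 17 18 13
f 1 13 22
f 13 2 23
f 22 23 8
f 13 23 22
f 1 22 34
f 22 8 37
f 34 37 11
f 22 37 34
f 1 34 38
f 34 11 42
f 38 42 12
f 34 42 38
f 2 18 29
f 18 6 32
f 29 32 10
f 18 32 29
f 6 41 19
f 41 12 40
f 19 40 5
f 41 40 19
f 12 42 39
f 42 11 35
f 39 35 3
f 42 35 39
f 11 37 36
f 37 8 24
f 36 24 7
f 37 24 36
f 8 23 28
f 23 2 25
f 28 25 9
f 23 25 28
f 4 30 16
f 30 10 31
f 16 31 5
f 30 31 16
f 4 16 14
f 16 5 15
f 14 15 3
f 16 15 14
f 4 14 21
f 14 3 20
f 21 20 7
f 14 20 21
f 4 21 26
f 21 7 27
f 26 27 9
f 21 27 26
f 4 26 30
f 26 9 33
f 30 33 10
f 26 33 30
f 5 31 19
f 31 10 32
f 19 32 6
f 31 32 19
f 3 15 39
f 15 5 40
f 39 40 12
f 15 40 39
f 7 20 36
f 20 3 35
f 36 35 11
f 20 35 36
f 9 27 28
f 27 7 24
f 28 24 8
f 27 24 28
f 10 33 29
f 33 9 25
f 29 25 2
f 33 25 29
f 44 43 47
f 44 47 45
f 45 47 48
f 45 48 46
f 47 43 49
f 47 49 48
f 48 49 50
f 48 50 46
f 49 43 51
f 49 51 50
f 50 51 52
f 50 52 46
f 51 43 53
f 51 53 52
f 52 53 54
f 52 54 46
f 53 43 55
f 53 55 54
f 54 55 56
f 54 56 46
f 55 43 57
f 55 57 56
f 56 57 58
f 56 58 46
f 57 43 59
f 57 59 58
f 58 59 60
f 58 60 46
f 59 43 61
f 59 61 60
f 60 61 62
f 60 62 46
f 61 43 63
f 61 63 62
f 62 63 64
f 62 64 46
f 63 43 44
f 63 44 64
f 64 44 45
f 64 45 46
f 66 68 65
f 69 66 65
f 65 68 67
f 67 69 65
f 66 72 68
f 70 66 69
f 70 72 66
f 68 72 67
f 71 69 67
f 67 72 71
f 71 70 69
f 72 70 71



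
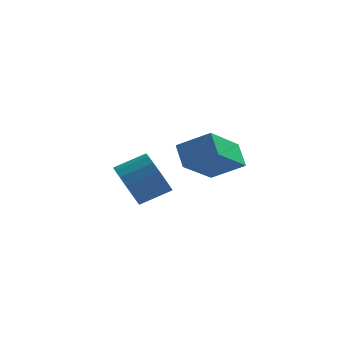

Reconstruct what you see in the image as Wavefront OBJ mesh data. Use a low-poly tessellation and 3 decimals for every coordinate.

v -2.916 1.607 -1.73
v -2.481 1.315 -2.321
v -1.57 1.701 -1.842
v -2.004 1.993 -1.25
v -2.568 1.664 -2.437
v -1.657 2.05 -1.958
v -2.735 2 -2.39
v -1.823 2.386 -1.911
v -2.943 2.246 -2.193
v -2.032 2.632 -1.714
v -3.145 2.346 -1.889
v -2.233 2.732 -1.41
v -3.294 2.276 -1.549
v -2.383 2.662 -1.07
v -3.357 2.053 -1.25
v -2.445 2.44 -0.771
v -3.319 1.728 -1.061
v -2.407 2.114 -0.582
v -3.188 1.375 -1.025
v -2.276 1.761 -0.546
v -2.995 1.075 -1.151
v -2.083 1.461 -0.672
v -2.784 0.897 -1.409
v -1.872 1.283 -0.93
v -2.603 0.882 -1.741
v -1.691 1.268 -1.261
v -2.494 1.032 -2.07
v -1.582 1.419 -1.591
v -0.11 -0.719 -0.174
v -0.708 -1.901 0.704
v -0.389 -0.167 0.38
v -0.988 -1.349 1.257
v 0.848 -0.791 0.383
v 0.249 -1.973 1.26
v 0.568 -0.239 0.936
v -0.03 -1.421 1.814
f 2 1 5
f 2 5 3
f 3 5 6
f 3 6 4
f 5 1 7
f 5 7 6
f 6 7 8
f 6 8 4
f 7 1 9
f 7 9 8
f 8 9 10
f 8 10 4
f 9 1 11
f 9 11 10
f 10 11 12
f 10 12 4
f 11 1 13
f 11 13 12
f 12 13 14
f 12 14 4
f 13 1 15
f 13 15 14
f 14 15 16
f 14 16 4
f 15 1 17
f 15 17 16
f 16 17 18
f 16 18 4
f 17 1 19
f 17 19 18
f 18 19 20
f 18 20 4
f 19 1 21
f 19 21 20
f 20 21 22
f 20 22 4
f 21 1 23
f 21 23 22
f 22 23 24
f 22 24 4
f 23 1 25
f 23 25 24
f 24 25 26
f 24 26 4
f 25 1 27
f 25 27 26
f 26 27 28
f 26 28 4
f 27 1 2
f 27 2 28
f 28 2 3
f 28 3 4
f 30 32 29
f 33 30 29
f 29 32 31
f 31 33 29
f 30 36 32
f 34 30 33
f 34 36 30
f 32 36 31
f 35 33 31
f 31 36 35
f 35 34 33
f 36 34 35



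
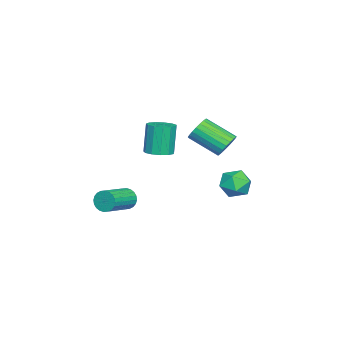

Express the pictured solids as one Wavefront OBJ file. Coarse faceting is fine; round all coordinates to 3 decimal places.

v -0.122 -3.457 -2.626
v 0.165 -3.169 -3.195
v 1.869 -3.774 -2.644
v 1.582 -4.063 -2.074
v 0.181 -2.962 -3.017
v 1.884 -3.568 -2.466
v 0.151 -2.831 -2.78
v 1.854 -3.437 -2.229
v 0.079 -2.795 -2.519
v 1.782 -3.401 -1.968
v -0.023 -2.86 -2.274
v 1.68 -3.466 -1.723
v -0.14 -3.016 -2.083
v 1.563 -3.621 -1.532
v -0.255 -3.239 -1.974
v 1.449 -3.844 -1.423
v -0.349 -3.495 -1.964
v 1.355 -4.101 -1.413
v -0.409 -3.746 -2.056
v 1.295 -4.351 -1.505
v -0.424 -3.952 -2.234
v 1.279 -4.558 -1.683
v -0.394 -4.083 -2.471
v 1.309 -4.689 -1.92
v -0.322 -4.119 -2.732
v 1.381 -4.725 -2.181
v -0.22 -4.054 -2.977
v 1.483 -4.66 -2.426
v -0.103 -3.899 -3.168
v 1.6 -4.504 -2.617
v 0.011 -3.676 -3.277
v 1.715 -4.281 -2.726
v 0.105 -3.419 -3.287
v 1.809 -4.025 -2.736
v -1.035 1.742 1.558
v -0.297 1.545 1.358
v -0.467 -0.118 2.361
v -1.205 0.078 2.562
v -0.25 1.71 1.638
v -0.42 0.046 2.641
v -0.339 1.88 1.905
v -0.508 0.216 2.908
v -0.548 2.026 2.112
v -0.718 0.362 3.115
v -0.841 2.123 2.223
v -1.011 0.459 3.226
v -1.168 2.154 2.219
v -1.338 0.49 3.222
v -1.472 2.114 2.101
v -1.642 0.45 3.104
v -1.701 2.009 1.889
v -1.87 0.346 2.892
v -1.814 1.859 1.62
v -1.984 0.195 2.623
v -1.793 1.688 1.341
v -1.962 0.024 2.344
v -1.64 1.526 1.099
v -1.81 -0.137 2.102
v -1.383 1.402 0.936
v -1.553 -0.262 1.939
v -1.066 1.336 0.881
v -1.236 -0.327 1.884
v -0.743 1.341 0.943
v -0.913 -0.322 1.946
v -0.471 1.415 1.112
v -0.641 -0.249 2.115
v 1.224 2.753 0.565
v 1.661 3.224 1.26
v 2.499 2.816 -0.28
v 2.936 3.287 0.415
v 2.708 2.377 0.532
v 1.92 2.338 1.054
v 2.24 3.702 -0.074
v 1.452 3.663 0.448
v 2.289 3.811 0.864
v 2.578 2.992 1.239
v 1.582 3.048 -0.259
v 1.871 2.229 0.116
v 2.763 -0.732 2.475
v 3.303 -1.264 2.608
v 2.878 -1.26 4.357
v 2.337 -0.728 4.225
v 3.497 -0.878 2.654
v 3.072 -0.875 4.403
v 3.458 -0.446 2.644
v 3.032 -0.443 4.393
v 3.197 -0.105 2.58
v 2.772 -0.101 4.329
v 2.799 0.037 2.483
v 2.374 0.041 4.232
v 2.389 -0.065 2.383
v 1.964 -0.061 4.132
v 2.098 -0.378 2.313
v 1.673 -0.375 4.062
v 2.018 -0.804 2.295
v 1.592 -0.801 4.044
v 2.174 -1.207 2.333
v 1.749 -1.204 4.082
v 2.517 -1.459 2.417
v 2.092 -1.456 4.166
v 2.938 -1.48 2.52
v 2.513 -1.477 4.269
f 2 1 5
f 2 5 3
f 3 5 6
f 3 6 4
f 5 1 7
f 5 7 6
f 6 7 8
f 6 8 4
f 7 1 9
f 7 9 8
f 8 9 10
f 8 10 4
f 9 1 11
f 9 11 10
f 10 11 12
f 10 12 4
f 11 1 13
f 11 13 12
f 12 13 14
f 12 14 4
f 13 1 15
f 13 15 14
f 14 15 16
f 14 16 4
f 15 1 17
f 15 17 16
f 16 17 18
f 16 18 4
f 17 1 19
f 17 19 18
f 18 19 20
f 18 20 4
f 19 1 21
f 19 21 20
f 20 21 22
f 20 22 4
f 21 1 23
f 21 23 22
f 22 23 24
f 22 24 4
f 23 1 25
f 23 25 24
f 24 25 26
f 24 26 4
f 25 1 27
f 25 27 26
f 26 27 28
f 26 28 4
f 27 1 29
f 27 29 28
f 28 29 30
f 28 30 4
f 29 1 31
f 29 31 30
f 30 31 32
f 30 32 4
f 31 1 33
f 31 33 32
f 32 33 34
f 32 34 4
f 33 1 2
f 33 2 34
f 34 2 3
f 34 3 4
f 36 35 39
f 36 39 37
f 37 39 40
f 37 40 38
f 39 35 41
f 39 41 40
f 40 41 42
f 40 42 38
f 41 35 43
f 41 43 42
f 42 43 44
f 42 44 38
f 43 35 45
f 43 45 44
f 44 45 46
f 44 46 38
f 45 35 47
f 45 47 46
f 46 47 48
f 46 48 38
f 47 35 49
f 47 49 48
f 48 49 50
f 48 50 38
f 49 35 51
f 49 51 50
f 50 51 52
f 50 52 38
f 51 35 53
f 51 53 52
f 52 53 54
f 52 54 38
f 53 35 55
f 53 55 54
f 54 55 56
f 54 56 38
f 55 35 57
f 55 57 56
f 56 57 58
f 56 58 38
f 57 35 59
f 57 59 58
f 58 59 60
f 58 60 38
f 59 35 61
f 59 61 60
f 60 61 62
f 60 62 38
f 61 35 63
f 61 63 62
f 62 63 64
f 62 64 38
f 63 35 65
f 63 65 64
f 64 65 66
f 64 66 38
f 65 35 36
f 65 36 66
f 66 36 37
f 66 37 38
f 67 78 72
f 67 72 68
f 67 68 74
f 67 74 77
f 67 77 78
f 68 72 76
f 72 78 71
f 78 77 69
f 77 74 73
f 74 68 75
f 70 76 71
f 70 71 69
f 70 69 73
f 70 73 75
f 70 75 76
f 71 76 72
f 69 71 78
f 73 69 77
f 75 73 74
f 76 75 68
f 80 79 83
f 80 83 81
f 81 83 84
f 81 84 82
f 83 79 85
f 83 85 84
f 84 85 86
f 84 86 82
f 85 79 87
f 85 87 86
f 86 87 88
f 86 88 82
f 87 79 89
f 87 89 88
f 88 89 90
f 88 90 82
f 89 79 91
f 89 91 90
f 90 91 92
f 90 92 82
f 91 79 93
f 91 93 92
f 92 93 94
f 92 94 82
f 93 79 95
f 93 95 94
f 94 95 96
f 94 96 82
f 95 79 97
f 95 97 96
f 96 97 98
f 96 98 82
f 97 79 99
f 97 99 98
f 98 99 100
f 98 100 82
f 99 79 101
f 99 101 100
f 100 101 102
f 100 102 82
f 101 79 80
f 101 80 102
f 102 80 81
f 102 81 82



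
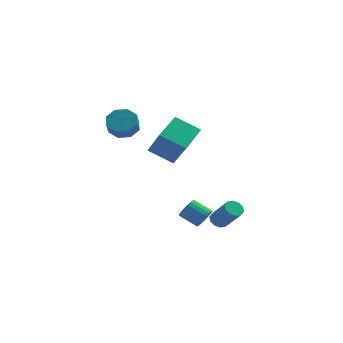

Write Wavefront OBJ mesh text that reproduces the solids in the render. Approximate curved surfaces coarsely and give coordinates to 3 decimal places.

v -2.839 3.488 0.143
v -2.035 2.516 1.809
v -2.142 5.364 0.901
v -1.338 4.392 2.567
v -1.302 3.268 -0.727
v -0.498 2.296 0.939
v -0.605 5.144 0.031
v 0.199 4.172 1.697
v -3.865 1.099 2.962
v -3.055 1.468 3.296
v -3.066 0.79 4.072
v -3.875 0.421 3.738
v -3.644 1.793 3.572
v -3.655 1.116 4.347
v -4.362 1.712 3.49
v -4.373 1.034 4.266
v -4.789 1.271 3.1
v -4.8 0.594 3.875
v -4.674 0.73 2.628
v -4.685 0.052 3.404
v -4.085 0.404 2.353
v -4.096 -0.273 3.128
v -3.367 0.486 2.434
v -3.378 -0.192 3.21
v -2.94 0.926 2.825
v -2.951 0.249 3.6
v 1.687 0.014 -3.667
v 2.083 -0.209 -4.074
v 3.029 -0.997 -2.72
v 2.633 -0.774 -2.313
v 2.207 0.13 -3.963
v 3.153 -0.659 -2.61
v 2.133 0.424 -3.74
v 3.079 -0.365 -2.386
v 1.888 0.562 -3.488
v 2.834 -0.227 -2.135
v 1.567 0.491 -3.305
v 2.513 -0.298 -1.952
v 1.291 0.237 -3.26
v 2.237 -0.551 -1.906
v 1.167 -0.101 -3.37
v 2.113 -0.89 -2.017
v 1.241 -0.395 -3.594
v 2.187 -1.184 -2.24
v 1.486 -0.533 -3.845
v 2.432 -1.322 -2.492
v 1.807 -0.462 -4.028
v 2.753 -1.251 -2.675
v 1.243 -3.459 -1.934
v 1.602 -2.975 -1.598
v 0.576 -2.637 -0.989
v 0.217 -3.121 -1.326
v 1.511 -2.832 -1.83
v 0.485 -2.494 -1.221
v 1.375 -2.797 -2.08
v 0.348 -2.46 -1.471
v 1.215 -2.877 -2.304
v 0.189 -2.539 -1.696
v 1.06 -3.058 -2.465
v 0.034 -2.72 -1.857
v 0.937 -3.308 -2.534
v -0.089 -2.97 -1.925
v 0.867 -3.584 -2.499
v -0.159 -3.246 -1.891
v 0.862 -3.838 -2.367
v -0.164 -3.5 -1.758
v 0.923 -4.027 -2.16
v -0.104 -3.689 -1.551
v 1.039 -4.118 -1.913
v 0.012 -3.78 -1.305
v 1.19 -4.094 -1.671
v 0.164 -3.757 -1.062
v 1.351 -3.961 -1.474
v 0.325 -3.624 -0.865
v 1.493 -3.741 -1.356
v 0.467 -3.404 -0.748
v 1.592 -3.473 -1.339
v 0.565 -3.135 -0.73
v 1.63 -3.202 -1.424
v 0.604 -2.864 -0.816
f 2 4 1
f 5 2 1
f 1 4 3
f 3 5 1
f 2 8 4
f 6 2 5
f 6 8 2
f 4 8 3
f 7 5 3
f 3 8 7
f 7 6 5
f 8 6 7
f 10 9 13
f 10 13 11
f 11 13 14
f 11 14 12
f 13 9 15
f 13 15 14
f 14 15 16
f 14 16 12
f 15 9 17
f 15 17 16
f 16 17 18
f 16 18 12
f 17 9 19
f 17 19 18
f 18 19 20
f 18 20 12
f 19 9 21
f 19 21 20
f 20 21 22
f 20 22 12
f 21 9 23
f 21 23 22
f 22 23 24
f 22 24 12
f 23 9 25
f 23 25 24
f 24 25 26
f 24 26 12
f 25 9 10
f 25 10 26
f 26 10 11
f 26 11 12
f 28 27 31
f 28 31 29
f 29 31 32
f 29 32 30
f 31 27 33
f 31 33 32
f 32 33 34
f 32 34 30
f 33 27 35
f 33 35 34
f 34 35 36
f 34 36 30
f 35 27 37
f 35 37 36
f 36 37 38
f 36 38 30
f 37 27 39
f 37 39 38
f 38 39 40
f 38 40 30
f 39 27 41
f 39 41 40
f 40 41 42
f 40 42 30
f 41 27 43
f 41 43 42
f 42 43 44
f 42 44 30
f 43 27 45
f 43 45 44
f 44 45 46
f 44 46 30
f 45 27 47
f 45 47 46
f 46 47 48
f 46 48 30
f 47 27 28
f 47 28 48
f 48 28 29
f 48 29 30
f 50 49 53
f 50 53 51
f 51 53 54
f 51 54 52
f 53 49 55
f 53 55 54
f 54 55 56
f 54 56 52
f 55 49 57
f 55 57 56
f 56 57 58
f 56 58 52
f 57 49 59
f 57 59 58
f 58 59 60
f 58 60 52
f 59 49 61
f 59 61 60
f 60 61 62
f 60 62 52
f 61 49 63
f 61 63 62
f 62 63 64
f 62 64 52
f 63 49 65
f 63 65 64
f 64 65 66
f 64 66 52
f 65 49 67
f 65 67 66
f 66 67 68
f 66 68 52
f 67 49 69
f 67 69 68
f 68 69 70
f 68 70 52
f 69 49 71
f 69 71 70
f 70 71 72
f 70 72 52
f 71 49 73
f 71 73 72
f 72 73 74
f 72 74 52
f 73 49 75
f 73 75 74
f 74 75 76
f 74 76 52
f 75 49 77
f 75 77 76
f 76 77 78
f 76 78 52
f 77 49 79
f 77 79 78
f 78 79 80
f 78 80 52
f 79 49 50
f 79 50 80
f 80 50 51
f 80 51 52



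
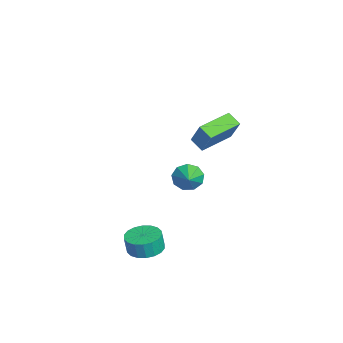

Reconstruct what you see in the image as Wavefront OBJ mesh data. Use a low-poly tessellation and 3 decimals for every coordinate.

v 2.653 -0.214 -4.044
v 3.186 -1.05 -4.173
v 3.199 -1.203 -3.124
v 2.667 -0.366 -2.996
v 3.5 -0.738 -4.132
v 3.514 -0.891 -3.083
v 3.647 -0.322 -4.073
v 3.66 -0.475 -3.024
v 3.597 0.115 -4.008
v 3.61 -0.037 -2.959
v 3.36 0.488 -3.951
v 3.373 0.335 -2.902
v 2.983 0.721 -3.912
v 2.996 0.568 -2.863
v 2.541 0.769 -3.9
v 2.554 0.617 -2.851
v 2.121 0.623 -3.916
v 2.134 0.47 -2.867
v 1.806 0.311 -3.957
v 1.82 0.158 -2.908
v 1.66 -0.105 -4.016
v 1.673 -0.258 -2.967
v 1.71 -0.543 -4.081
v 1.723 -0.695 -3.032
v 1.947 -0.915 -4.138
v 1.96 -1.068 -3.089
v 2.324 -1.148 -4.177
v 2.337 -1.301 -3.128
v 2.766 -1.197 -4.189
v 2.779 -1.349 -3.14
v 1.566 2.852 2.43
v 0.929 2.37 2.905
v 0.483 4.527 2.677
v -0.154 4.045 3.153
v 2.394 3.175 3.867
v 1.757 2.693 4.343
v 1.311 4.85 4.115
v 0.674 4.368 4.59
v -3.539 2.882 -2.931
v -3.211 2.547 -3.71
v -2.261 2.738 -2.329
v -3.145 3.166 -3.7
v -3.264 3.652 -3.33
v -3.512 3.778 -2.773
v -3.772 3.485 -2.29
v -3.924 2.91 -2.106
v -3.895 2.322 -2.309
v -3.7 1.996 -2.802
v -3.43 2.085 -3.355
f 2 1 5
f 2 5 3
f 3 5 6
f 3 6 4
f 5 1 7
f 5 7 6
f 6 7 8
f 6 8 4
f 7 1 9
f 7 9 8
f 8 9 10
f 8 10 4
f 9 1 11
f 9 11 10
f 10 11 12
f 10 12 4
f 11 1 13
f 11 13 12
f 12 13 14
f 12 14 4
f 13 1 15
f 13 15 14
f 14 15 16
f 14 16 4
f 15 1 17
f 15 17 16
f 16 17 18
f 16 18 4
f 17 1 19
f 17 19 18
f 18 19 20
f 18 20 4
f 19 1 21
f 19 21 20
f 20 21 22
f 20 22 4
f 21 1 23
f 21 23 22
f 22 23 24
f 22 24 4
f 23 1 25
f 23 25 24
f 24 25 26
f 24 26 4
f 25 1 27
f 25 27 26
f 26 27 28
f 26 28 4
f 27 1 29
f 27 29 28
f 28 29 30
f 28 30 4
f 29 1 2
f 29 2 30
f 30 2 3
f 30 3 4
f 32 34 31
f 35 32 31
f 31 34 33
f 33 35 31
f 32 38 34
f 36 32 35
f 36 38 32
f 34 38 33
f 37 35 33
f 33 38 37
f 37 36 35
f 38 36 37
f 40 39 42
f 40 42 41
f 42 39 43
f 42 43 41
f 43 39 44
f 43 44 41
f 44 39 45
f 44 45 41
f 45 39 46
f 45 46 41
f 46 39 47
f 46 47 41
f 47 39 48
f 47 48 41
f 48 39 49
f 48 49 41
f 49 39 40
f 49 40 41



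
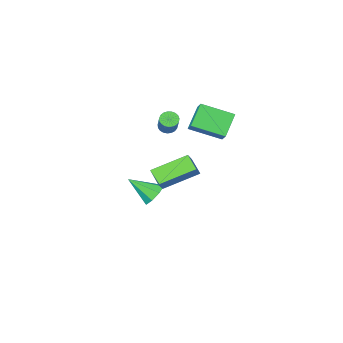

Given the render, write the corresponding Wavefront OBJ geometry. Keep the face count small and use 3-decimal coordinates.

v -0.371 -2.718 -3.617
v 0.189 -2.055 -3.551
v 0.711 -3.742 -2.503
v -0.282 -2.04 -3.08
v -0.804 -2.421 -2.924
v -1.073 -2.977 -3.174
v -0.93 -3.381 -3.683
v -0.46 -3.397 -4.154
v 0.063 -3.015 -4.311
v 0.331 -2.459 -4.061
v 2.635 2.079 1.448
v 0.803 2.845 2.397
v 2.75 3.052 0.886
v 0.919 3.818 1.834
v 3.081 2.382 2.066
v 1.25 3.148 3.014
v 3.197 3.355 1.503
v 1.365 4.121 2.452
v -2.074 1.452 2.355
v -3.124 0.812 3.44
v -1.843 2.113 2.967
v -2.893 1.473 4.053
v -0.627 0.287 3.067
v -1.677 -0.353 4.153
v -0.396 0.948 3.68
v -1.446 0.308 4.765
v -1.693 -3.374 1.275
v -1.189 -3.375 1.031
v -0.603 -2.286 2.241
v -1.107 -2.286 2.485
v -1.295 -3.198 0.923
v -0.708 -2.109 2.133
v -1.47 -3.051 0.876
v -0.883 -1.963 2.086
v -1.683 -2.961 0.898
v -1.097 -1.872 2.108
v -1.899 -2.941 0.985
v -1.312 -1.853 2.195
v -2.078 -2.997 1.122
v -1.491 -1.909 2.332
v -2.191 -3.118 1.286
v -1.604 -2.029 2.496
v -2.218 -3.283 1.448
v -1.631 -2.195 2.658
v -2.155 -3.464 1.58
v -1.568 -2.376 2.79
v -2.011 -3.63 1.659
v -1.424 -2.541 2.869
v -1.813 -3.751 1.672
v -1.226 -2.662 2.882
v -1.594 -3.807 1.616
v -1.007 -2.719 2.826
v -1.392 -3.788 1.501
v -0.805 -2.7 2.711
v -1.242 -3.698 1.348
v -0.655 -2.609 2.557
v -1.171 -3.552 1.181
v -0.584 -2.463 2.391
f 2 1 4
f 2 4 3
f 4 1 5
f 4 5 3
f 5 1 6
f 5 6 3
f 6 1 7
f 6 7 3
f 7 1 8
f 7 8 3
f 8 1 9
f 8 9 3
f 9 1 10
f 9 10 3
f 10 1 2
f 10 2 3
f 12 14 11
f 15 12 11
f 11 14 13
f 13 15 11
f 12 18 14
f 16 12 15
f 16 18 12
f 14 18 13
f 17 15 13
f 13 18 17
f 17 16 15
f 18 16 17
f 20 22 19
f 23 20 19
f 19 22 21
f 21 23 19
f 20 26 22
f 24 20 23
f 24 26 20
f 22 26 21
f 25 23 21
f 21 26 25
f 25 24 23
f 26 24 25
f 28 27 31
f 28 31 29
f 29 31 32
f 29 32 30
f 31 27 33
f 31 33 32
f 32 33 34
f 32 34 30
f 33 27 35
f 33 35 34
f 34 35 36
f 34 36 30
f 35 27 37
f 35 37 36
f 36 37 38
f 36 38 30
f 37 27 39
f 37 39 38
f 38 39 40
f 38 40 30
f 39 27 41
f 39 41 40
f 40 41 42
f 40 42 30
f 41 27 43
f 41 43 42
f 42 43 44
f 42 44 30
f 43 27 45
f 43 45 44
f 44 45 46
f 44 46 30
f 45 27 47
f 45 47 46
f 46 47 48
f 46 48 30
f 47 27 49
f 47 49 48
f 48 49 50
f 48 50 30
f 49 27 51
f 49 51 50
f 50 51 52
f 50 52 30
f 51 27 53
f 51 53 52
f 52 53 54
f 52 54 30
f 53 27 55
f 53 55 54
f 54 55 56
f 54 56 30
f 55 27 57
f 55 57 56
f 56 57 58
f 56 58 30
f 57 27 28
f 57 28 58
f 58 28 29
f 58 29 30



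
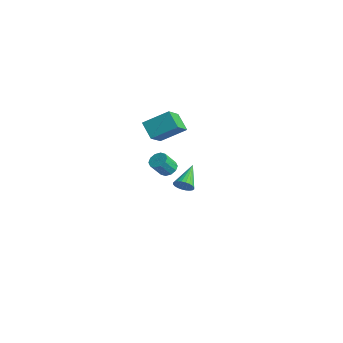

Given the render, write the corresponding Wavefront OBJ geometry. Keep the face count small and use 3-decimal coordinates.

v -5.182 1.072 1.669
v -4.334 2.389 2.615
v -4.174 1.022 0.835
v -3.325 2.339 1.781
v -4.455 -0.079 2.619
v -3.606 1.238 3.565
v -3.446 -0.129 1.785
v -2.598 1.188 2.731
v -3.358 1.035 -1.134
v -2.747 1.154 -1.041
v -2.75 0.404 -0.054
v -3.362 0.285 -0.146
v -2.952 1.418 -0.842
v -2.955 0.668 0.146
v -3.313 1.535 -0.754
v -3.316 0.785 0.234
v -3.691 1.462 -0.811
v -3.694 0.712 0.177
v -3.942 1.225 -0.991
v -3.945 0.475 -0.004
v -3.97 0.916 -1.226
v -3.973 0.166 -0.239
v -3.765 0.652 -1.426
v -3.768 -0.098 -0.438
v -3.404 0.535 -1.514
v -3.407 -0.215 -0.526
v -3.026 0.608 -1.457
v -3.029 -0.142 -0.469
v -2.775 0.845 -1.276
v -2.778 0.095 -0.289
v 3.845 -2.786 2.524
v 4.242 -2.367 2.329
v 3.015 -1.614 3.356
v 4.079 -2.36 2.156
v 3.88 -2.418 2.039
v 3.676 -2.532 1.996
v 3.497 -2.685 2.034
v 3.372 -2.854 2.146
v 3.318 -3.012 2.316
v 3.345 -3.135 2.517
v 3.448 -3.206 2.72
v 3.612 -3.213 2.893
v 3.811 -3.155 3.01
v 4.015 -3.04 3.052
v 4.193 -2.887 3.015
v 4.319 -2.719 2.903
v 4.372 -2.561 2.733
v 4.345 -2.437 2.532
f 2 4 1
f 5 2 1
f 1 4 3
f 3 5 1
f 2 8 4
f 6 2 5
f 6 8 2
f 4 8 3
f 7 5 3
f 3 8 7
f 7 6 5
f 8 6 7
f 10 9 13
f 10 13 11
f 11 13 14
f 11 14 12
f 13 9 15
f 13 15 14
f 14 15 16
f 14 16 12
f 15 9 17
f 15 17 16
f 16 17 18
f 16 18 12
f 17 9 19
f 17 19 18
f 18 19 20
f 18 20 12
f 19 9 21
f 19 21 20
f 20 21 22
f 20 22 12
f 21 9 23
f 21 23 22
f 22 23 24
f 22 24 12
f 23 9 25
f 23 25 24
f 24 25 26
f 24 26 12
f 25 9 27
f 25 27 26
f 26 27 28
f 26 28 12
f 27 9 29
f 27 29 28
f 28 29 30
f 28 30 12
f 29 9 10
f 29 10 30
f 30 10 11
f 30 11 12
f 32 31 34
f 32 34 33
f 34 31 35
f 34 35 33
f 35 31 36
f 35 36 33
f 36 31 37
f 36 37 33
f 37 31 38
f 37 38 33
f 38 31 39
f 38 39 33
f 39 31 40
f 39 40 33
f 40 31 41
f 40 41 33
f 41 31 42
f 41 42 33
f 42 31 43
f 42 43 33
f 43 31 44
f 43 44 33
f 44 31 45
f 44 45 33
f 45 31 46
f 45 46 33
f 46 31 47
f 46 47 33
f 47 31 48
f 47 48 33
f 48 31 32
f 48 32 33



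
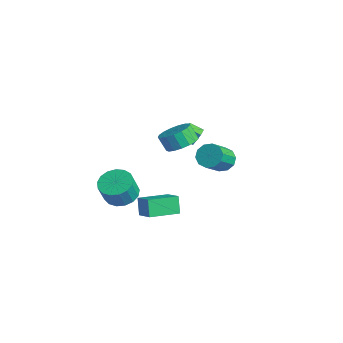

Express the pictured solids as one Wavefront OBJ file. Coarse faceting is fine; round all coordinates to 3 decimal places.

v 1.61 -0.617 3.098
v 2.181 -1.411 3.17
v 1.701 -1.676 4.053
v 1.13 -0.883 3.982
v 2.42 -1.079 3.399
v 1.94 -1.344 4.283
v 2.474 -0.641 3.56
v 1.994 -0.907 4.444
v 2.33 -0.199 3.615
v 1.85 -0.464 4.498
v 2.021 0.149 3.551
v 1.541 -0.117 4.435
v 1.617 0.32 3.384
v 1.138 0.055 4.268
v 1.212 0.277 3.151
v 0.733 0.011 4.035
v 0.899 0.029 2.906
v 0.419 -0.237 3.79
v 0.748 -0.367 2.705
v 0.268 -0.633 3.589
v 0.794 -0.82 2.594
v 0.314 -1.086 3.478
v 1.028 -1.227 2.599
v 0.548 -1.493 3.483
v 1.394 -1.494 2.718
v 0.915 -1.76 3.601
v 1.811 -1.56 2.924
v 1.331 -1.826 3.807
v -2.198 4.046 -2.043
v -1.475 4.004 -2.524
v -0.759 2.732 -1.339
v -1.482 2.774 -0.857
v -1.406 4.388 -2.154
v -0.69 3.116 -0.969
v -1.639 4.641 -1.741
v -0.923 3.369 -0.556
v -2.086 4.667 -1.444
v -1.37 3.395 -0.258
v -2.576 4.456 -1.374
v -1.86 3.184 -0.189
v -2.921 4.088 -1.561
v -2.205 2.816 -0.376
v -2.99 3.704 -1.931
v -2.274 2.432 -0.746
v -2.757 3.451 -2.344
v -2.041 2.179 -1.159
v -2.31 3.425 -2.642
v -1.594 2.153 -1.456
v -1.82 3.636 -2.711
v -1.104 2.364 -1.526
v -0.675 -3.231 -1.535
v 0.152 -2.603 -1.468
v 0.442 -3.122 -0.179
v -0.385 -3.749 -0.245
v -0.219 -2.333 -1.276
v 0.071 -2.851 0.014
v -0.694 -2.267 -1.143
v -0.404 -2.786 0.146
v -1.165 -2.423 -1.1
v -0.875 -2.941 0.19
v -1.523 -2.764 -1.157
v -1.234 -3.282 0.133
v -1.688 -3.211 -1.3
v -1.398 -3.73 -0.01
v -1.62 -3.663 -1.497
v -1.33 -4.182 -0.207
v -1.335 -4.016 -1.702
v -1.046 -4.535 -0.413
v -0.9 -4.189 -1.87
v -0.61 -4.708 -0.58
v -0.413 -4.143 -1.96
v -0.123 -4.661 -0.671
v 0.015 -3.887 -1.954
v 0.304 -4.406 -0.664
v 0.284 -3.481 -1.851
v 0.573 -4 -0.561
v 0.333 -3.018 -1.676
v 0.623 -3.537 -0.386
v -1.491 -1.742 -4.473
v -2.035 -1.555 -3.409
v -1.421 0.163 -4.773
v -1.965 0.351 -3.709
v -0.295 -1.691 -3.871
v -0.839 -1.503 -2.807
v -0.225 0.215 -4.171
v -0.769 0.402 -3.107
v 0.468 -0.24 2.79
v 0.637 0.159 3.579
v -0.184 0.303 2.655
v -0.016 0.702 3.444
v 1.036 0.338 2.376
v 1.204 0.737 3.165
v 0.383 0.881 2.241
v 0.552 1.28 3.03
f 2 1 5
f 2 5 3
f 3 5 6
f 3 6 4
f 5 1 7
f 5 7 6
f 6 7 8
f 6 8 4
f 7 1 9
f 7 9 8
f 8 9 10
f 8 10 4
f 9 1 11
f 9 11 10
f 10 11 12
f 10 12 4
f 11 1 13
f 11 13 12
f 12 13 14
f 12 14 4
f 13 1 15
f 13 15 14
f 14 15 16
f 14 16 4
f 15 1 17
f 15 17 16
f 16 17 18
f 16 18 4
f 17 1 19
f 17 19 18
f 18 19 20
f 18 20 4
f 19 1 21
f 19 21 20
f 20 21 22
f 20 22 4
f 21 1 23
f 21 23 22
f 22 23 24
f 22 24 4
f 23 1 25
f 23 25 24
f 24 25 26
f 24 26 4
f 25 1 27
f 25 27 26
f 26 27 28
f 26 28 4
f 27 1 2
f 27 2 28
f 28 2 3
f 28 3 4
f 30 29 33
f 30 33 31
f 31 33 34
f 31 34 32
f 33 29 35
f 33 35 34
f 34 35 36
f 34 36 32
f 35 29 37
f 35 37 36
f 36 37 38
f 36 38 32
f 37 29 39
f 37 39 38
f 38 39 40
f 38 40 32
f 39 29 41
f 39 41 40
f 40 41 42
f 40 42 32
f 41 29 43
f 41 43 42
f 42 43 44
f 42 44 32
f 43 29 45
f 43 45 44
f 44 45 46
f 44 46 32
f 45 29 47
f 45 47 46
f 46 47 48
f 46 48 32
f 47 29 49
f 47 49 48
f 48 49 50
f 48 50 32
f 49 29 30
f 49 30 50
f 50 30 31
f 50 31 32
f 52 51 55
f 52 55 53
f 53 55 56
f 53 56 54
f 55 51 57
f 55 57 56
f 56 57 58
f 56 58 54
f 57 51 59
f 57 59 58
f 58 59 60
f 58 60 54
f 59 51 61
f 59 61 60
f 60 61 62
f 60 62 54
f 61 51 63
f 61 63 62
f 62 63 64
f 62 64 54
f 63 51 65
f 63 65 64
f 64 65 66
f 64 66 54
f 65 51 67
f 65 67 66
f 66 67 68
f 66 68 54
f 67 51 69
f 67 69 68
f 68 69 70
f 68 70 54
f 69 51 71
f 69 71 70
f 70 71 72
f 70 72 54
f 71 51 73
f 71 73 72
f 72 73 74
f 72 74 54
f 73 51 75
f 73 75 74
f 74 75 76
f 74 76 54
f 75 51 77
f 75 77 76
f 76 77 78
f 76 78 54
f 77 51 52
f 77 52 78
f 78 52 53
f 78 53 54
f 80 82 79
f 83 80 79
f 79 82 81
f 81 83 79
f 80 86 82
f 84 80 83
f 84 86 80
f 82 86 81
f 85 83 81
f 81 86 85
f 85 84 83
f 86 84 85
f 88 90 87
f 91 88 87
f 87 90 89
f 89 91 87
f 88 94 90
f 92 88 91
f 92 94 88
f 90 94 89
f 93 91 89
f 89 94 93
f 93 92 91
f 94 92 93

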